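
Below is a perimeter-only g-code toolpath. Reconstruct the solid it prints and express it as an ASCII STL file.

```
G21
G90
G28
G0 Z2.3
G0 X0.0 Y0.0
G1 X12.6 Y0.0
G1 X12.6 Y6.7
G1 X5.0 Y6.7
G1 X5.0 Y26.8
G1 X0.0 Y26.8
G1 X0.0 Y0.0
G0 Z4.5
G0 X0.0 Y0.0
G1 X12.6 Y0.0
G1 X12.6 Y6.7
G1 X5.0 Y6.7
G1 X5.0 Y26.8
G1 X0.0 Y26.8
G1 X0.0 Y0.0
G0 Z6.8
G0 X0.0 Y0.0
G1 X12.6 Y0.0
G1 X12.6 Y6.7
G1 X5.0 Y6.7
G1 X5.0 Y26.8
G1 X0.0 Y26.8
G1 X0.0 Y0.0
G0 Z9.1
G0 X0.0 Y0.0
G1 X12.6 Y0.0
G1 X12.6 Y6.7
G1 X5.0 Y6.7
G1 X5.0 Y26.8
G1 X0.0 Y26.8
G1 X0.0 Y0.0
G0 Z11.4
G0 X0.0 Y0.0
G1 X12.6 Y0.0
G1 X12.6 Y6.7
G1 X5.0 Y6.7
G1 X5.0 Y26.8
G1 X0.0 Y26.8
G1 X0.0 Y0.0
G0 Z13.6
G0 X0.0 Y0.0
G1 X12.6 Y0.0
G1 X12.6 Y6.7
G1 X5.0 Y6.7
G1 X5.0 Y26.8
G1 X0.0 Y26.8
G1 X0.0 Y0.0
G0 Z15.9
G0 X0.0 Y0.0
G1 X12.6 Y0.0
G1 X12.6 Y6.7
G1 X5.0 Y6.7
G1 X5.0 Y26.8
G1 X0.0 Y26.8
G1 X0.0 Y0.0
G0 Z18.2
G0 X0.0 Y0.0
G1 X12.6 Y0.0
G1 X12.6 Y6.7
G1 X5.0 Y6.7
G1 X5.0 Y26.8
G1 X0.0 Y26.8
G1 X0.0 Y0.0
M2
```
solid part
  facet normal 0.0000 0.0000 -1.0000
    outer loop
      vertex 12.6 6.7 0.0
      vertex 12.6 0.0 0.0
      vertex 0.0 0.0 0.0
    endloop
  endfacet
  facet normal 0.0000 0.0000 -1.0000
    outer loop
      vertex 5.0 6.7 0.0
      vertex 12.6 6.7 0.0
      vertex 0.0 0.0 0.0
    endloop
  endfacet
  facet normal 0.0000 0.0000 -1.0000
    outer loop
      vertex 5.0 26.8 0.0
      vertex 5.0 6.7 0.0
      vertex 0.0 0.0 0.0
    endloop
  endfacet
  facet normal 0.0000 0.0000 -1.0000
    outer loop
      vertex 0.0 26.8 0.0
      vertex 5.0 26.8 0.0
      vertex 0.0 0.0 0.0
    endloop
  endfacet
  facet normal 0.0000 0.0000 1.0000
    outer loop
      vertex 0.0 0.0 18.2
      vertex 12.6 0.0 18.2
      vertex 12.6 6.7 18.2
    endloop
  endfacet
  facet normal 0.0000 0.0000 1.0000
    outer loop
      vertex 0.0 0.0 18.2
      vertex 12.6 6.7 18.2
      vertex 5.0 6.7 18.2
    endloop
  endfacet
  facet normal 0.0000 0.0000 1.0000
    outer loop
      vertex 0.0 0.0 18.2
      vertex 5.0 6.7 18.2
      vertex 5.0 26.8 18.2
    endloop
  endfacet
  facet normal 0.0000 0.0000 1.0000
    outer loop
      vertex 0.0 0.0 18.2
      vertex 5.0 26.8 18.2
      vertex 0.0 26.8 18.2
    endloop
  endfacet
  facet normal 0.0000 -1.0000 0.0000
    outer loop
      vertex 0.0 0.0 0.0
      vertex 12.6 0.0 0.0
      vertex 12.6 0.0 18.2
    endloop
  endfacet
  facet normal 0.0000 -1.0000 0.0000
    outer loop
      vertex 0.0 0.0 0.0
      vertex 12.6 0.0 18.2
      vertex 0.0 0.0 18.2
    endloop
  endfacet
  facet normal 1.0000 0.0000 0.0000
    outer loop
      vertex 12.6 0.0 0.0
      vertex 12.6 6.7 0.0
      vertex 12.6 6.7 18.2
    endloop
  endfacet
  facet normal 1.0000 0.0000 0.0000
    outer loop
      vertex 12.6 0.0 0.0
      vertex 12.6 6.7 18.2
      vertex 12.6 0.0 18.2
    endloop
  endfacet
  facet normal 0.0000 1.0000 0.0000
    outer loop
      vertex 12.6 6.7 0.0
      vertex 5.0 6.7 0.0
      vertex 5.0 6.7 18.2
    endloop
  endfacet
  facet normal 0.0000 1.0000 0.0000
    outer loop
      vertex 12.6 6.7 0.0
      vertex 5.0 6.7 18.2
      vertex 12.6 6.7 18.2
    endloop
  endfacet
  facet normal 1.0000 0.0000 0.0000
    outer loop
      vertex 5.0 6.7 0.0
      vertex 5.0 26.8 0.0
      vertex 5.0 26.8 18.2
    endloop
  endfacet
  facet normal 1.0000 0.0000 0.0000
    outer loop
      vertex 5.0 6.7 0.0
      vertex 5.0 26.8 18.2
      vertex 5.0 6.7 18.2
    endloop
  endfacet
  facet normal 0.0000 1.0000 0.0000
    outer loop
      vertex 5.0 26.8 0.0
      vertex 0.0 26.8 0.0
      vertex 0.0 26.8 18.2
    endloop
  endfacet
  facet normal 0.0000 1.0000 0.0000
    outer loop
      vertex 5.0 26.8 0.0
      vertex 0.0 26.8 18.2
      vertex 5.0 26.8 18.2
    endloop
  endfacet
  facet normal -1.0000 0.0000 0.0000
    outer loop
      vertex 0.0 26.8 0.0
      vertex 0.0 0.0 0.0
      vertex 0.0 0.0 18.2
    endloop
  endfacet
  facet normal -1.0000 0.0000 0.0000
    outer loop
      vertex 0.0 26.8 0.0
      vertex 0.0 0.0 18.2
      vertex 0.0 26.8 18.2
    endloop
  endfacet
endsolid part

The G0 Z moves step by Δz≈2.3 mm. Every layer's G1 loop is the same polygon, so the solid is a straight extrusion of it from z=0 to z≈18.2. Closing with flat bottom and top caps and triangulating gives 20 facets — an L-shaped prism: outer 12.6 × 26.8 mm, arm thicknesses ≈ 6.7 mm (horizontal) and 5 mm (vertical), extruded 18.2 mm in z.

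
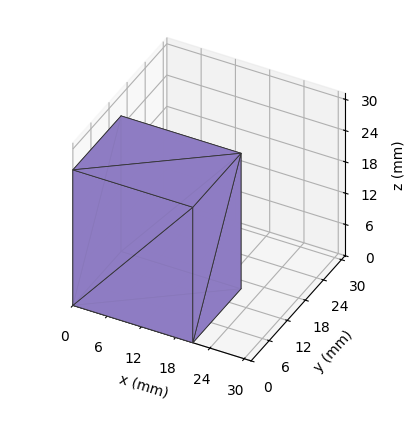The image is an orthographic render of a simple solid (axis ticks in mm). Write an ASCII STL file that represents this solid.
Reading the render: the shape is a rectangular box, roughly 21 × 16 mm footprint and 26 mm tall (dimensions read to the nearest mm from the axis ticks). For the STL, each face is triangulated and given an outward normal.

solid part
  facet normal 0.0000 0.0000 -1.0000
    outer loop
      vertex 21.000 16.000 0.000
      vertex 21.000 0.000 0.000
      vertex 0.000 0.000 0.000
    endloop
  endfacet
  facet normal 0.0000 0.0000 -1.0000
    outer loop
      vertex 0.000 16.000 0.000
      vertex 21.000 16.000 0.000
      vertex 0.000 0.000 0.000
    endloop
  endfacet
  facet normal 0.0000 0.0000 1.0000
    outer loop
      vertex 0.000 0.000 26.000
      vertex 21.000 0.000 26.000
      vertex 21.000 16.000 26.000
    endloop
  endfacet
  facet normal 0.0000 0.0000 1.0000
    outer loop
      vertex 0.000 0.000 26.000
      vertex 21.000 16.000 26.000
      vertex 0.000 16.000 26.000
    endloop
  endfacet
  facet normal 0.0000 -1.0000 0.0000
    outer loop
      vertex 0.000 0.000 0.000
      vertex 21.000 0.000 0.000
      vertex 21.000 0.000 26.000
    endloop
  endfacet
  facet normal 0.0000 -1.0000 0.0000
    outer loop
      vertex 0.000 0.000 0.000
      vertex 21.000 0.000 26.000
      vertex 0.000 0.000 26.000
    endloop
  endfacet
  facet normal 0.0000 1.0000 0.0000
    outer loop
      vertex 21.000 16.000 26.000
      vertex 21.000 16.000 0.000
      vertex 0.000 16.000 0.000
    endloop
  endfacet
  facet normal 0.0000 1.0000 0.0000
    outer loop
      vertex 0.000 16.000 26.000
      vertex 21.000 16.000 26.000
      vertex 0.000 16.000 0.000
    endloop
  endfacet
  facet normal -1.0000 0.0000 0.0000
    outer loop
      vertex 0.000 16.000 26.000
      vertex 0.000 16.000 0.000
      vertex 0.000 0.000 0.000
    endloop
  endfacet
  facet normal -1.0000 0.0000 0.0000
    outer loop
      vertex 0.000 0.000 26.000
      vertex 0.000 16.000 26.000
      vertex 0.000 0.000 0.000
    endloop
  endfacet
  facet normal 1.0000 0.0000 0.0000
    outer loop
      vertex 21.000 0.000 0.000
      vertex 21.000 16.000 0.000
      vertex 21.000 16.000 26.000
    endloop
  endfacet
  facet normal 1.0000 0.0000 0.0000
    outer loop
      vertex 21.000 0.000 0.000
      vertex 21.000 16.000 26.000
      vertex 21.000 0.000 26.000
    endloop
  endfacet
endsolid part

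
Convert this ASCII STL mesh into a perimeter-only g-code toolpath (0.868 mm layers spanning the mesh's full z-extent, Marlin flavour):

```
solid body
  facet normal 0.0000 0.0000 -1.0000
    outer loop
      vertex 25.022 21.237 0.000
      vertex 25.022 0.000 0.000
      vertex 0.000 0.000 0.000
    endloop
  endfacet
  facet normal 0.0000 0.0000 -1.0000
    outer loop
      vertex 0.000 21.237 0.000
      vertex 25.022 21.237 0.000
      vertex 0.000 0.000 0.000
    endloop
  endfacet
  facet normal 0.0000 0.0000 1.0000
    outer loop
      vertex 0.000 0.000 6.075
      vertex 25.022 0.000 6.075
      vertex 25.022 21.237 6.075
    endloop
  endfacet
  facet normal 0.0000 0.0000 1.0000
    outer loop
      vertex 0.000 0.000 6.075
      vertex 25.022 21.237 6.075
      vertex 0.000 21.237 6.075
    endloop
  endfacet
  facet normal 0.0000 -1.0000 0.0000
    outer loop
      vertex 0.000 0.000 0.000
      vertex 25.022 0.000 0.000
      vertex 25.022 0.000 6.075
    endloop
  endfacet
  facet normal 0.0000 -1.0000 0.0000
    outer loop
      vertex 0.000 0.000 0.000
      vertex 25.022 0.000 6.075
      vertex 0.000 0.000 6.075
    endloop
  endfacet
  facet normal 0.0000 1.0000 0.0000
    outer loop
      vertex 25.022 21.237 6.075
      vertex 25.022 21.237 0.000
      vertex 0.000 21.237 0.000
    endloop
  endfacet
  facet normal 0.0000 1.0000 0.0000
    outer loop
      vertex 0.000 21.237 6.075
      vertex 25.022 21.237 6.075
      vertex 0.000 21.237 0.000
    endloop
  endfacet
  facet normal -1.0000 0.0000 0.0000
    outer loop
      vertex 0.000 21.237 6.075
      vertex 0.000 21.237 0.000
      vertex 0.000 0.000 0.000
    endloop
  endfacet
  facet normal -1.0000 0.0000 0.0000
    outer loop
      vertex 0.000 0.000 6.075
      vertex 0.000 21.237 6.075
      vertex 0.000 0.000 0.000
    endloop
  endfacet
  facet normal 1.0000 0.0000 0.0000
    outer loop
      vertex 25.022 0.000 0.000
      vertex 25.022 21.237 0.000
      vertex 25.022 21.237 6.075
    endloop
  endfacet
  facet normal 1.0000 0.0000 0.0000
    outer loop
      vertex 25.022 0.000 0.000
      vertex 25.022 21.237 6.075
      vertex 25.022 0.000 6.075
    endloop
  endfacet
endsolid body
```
; perimeter-only toolpath
G21 ; units = mm
G90 ; absolute positioning
G28 ; home
; layer 1
G0 Z0.868
G0 X0.000 Y0.000
G1 X25.022 Y0.000
G1 X25.022 Y21.237
G1 X0.000 Y21.237
G1 X0.000 Y0.000
; layer 2
G0 Z1.736
G0 X0.000 Y0.000
G1 X25.022 Y0.000
G1 X25.022 Y21.237
G1 X0.000 Y21.237
G1 X0.000 Y0.000
; layer 3
G0 Z2.604
G0 X0.000 Y0.000
G1 X25.022 Y0.000
G1 X25.022 Y21.237
G1 X0.000 Y21.237
G1 X0.000 Y0.000
; layer 4
G0 Z3.471
G0 X0.000 Y0.000
G1 X25.022 Y0.000
G1 X25.022 Y21.237
G1 X0.000 Y21.237
G1 X0.000 Y0.000
; layer 5
G0 Z4.339
G0 X0.000 Y0.000
G1 X25.022 Y0.000
G1 X25.022 Y21.237
G1 X0.000 Y21.237
G1 X0.000 Y0.000
; layer 6
G0 Z5.207
G0 X0.000 Y0.000
G1 X25.022 Y0.000
G1 X25.022 Y21.237
G1 X0.000 Y21.237
G1 X0.000 Y0.000
; layer 7
G0 Z6.075
G0 X0.000 Y0.000
G1 X25.022 Y0.000
G1 X25.022 Y21.237
G1 X0.000 Y21.237
G1 X0.000 Y0.000
M2 ; end

The solid is a rectangular box, roughly 25 × 21.2 mm footprint and 6.08 mm tall. Slicing at Δz = 0.868 mm — 7 equal slices spanning the solid's height, so layer i sits at z = i·h/7 — gives 7 non-empty perimeters. Each is a 4-segment closed polygon; G0 lifts to the layer z and rapids to the start vertex, then G1 traces the edges.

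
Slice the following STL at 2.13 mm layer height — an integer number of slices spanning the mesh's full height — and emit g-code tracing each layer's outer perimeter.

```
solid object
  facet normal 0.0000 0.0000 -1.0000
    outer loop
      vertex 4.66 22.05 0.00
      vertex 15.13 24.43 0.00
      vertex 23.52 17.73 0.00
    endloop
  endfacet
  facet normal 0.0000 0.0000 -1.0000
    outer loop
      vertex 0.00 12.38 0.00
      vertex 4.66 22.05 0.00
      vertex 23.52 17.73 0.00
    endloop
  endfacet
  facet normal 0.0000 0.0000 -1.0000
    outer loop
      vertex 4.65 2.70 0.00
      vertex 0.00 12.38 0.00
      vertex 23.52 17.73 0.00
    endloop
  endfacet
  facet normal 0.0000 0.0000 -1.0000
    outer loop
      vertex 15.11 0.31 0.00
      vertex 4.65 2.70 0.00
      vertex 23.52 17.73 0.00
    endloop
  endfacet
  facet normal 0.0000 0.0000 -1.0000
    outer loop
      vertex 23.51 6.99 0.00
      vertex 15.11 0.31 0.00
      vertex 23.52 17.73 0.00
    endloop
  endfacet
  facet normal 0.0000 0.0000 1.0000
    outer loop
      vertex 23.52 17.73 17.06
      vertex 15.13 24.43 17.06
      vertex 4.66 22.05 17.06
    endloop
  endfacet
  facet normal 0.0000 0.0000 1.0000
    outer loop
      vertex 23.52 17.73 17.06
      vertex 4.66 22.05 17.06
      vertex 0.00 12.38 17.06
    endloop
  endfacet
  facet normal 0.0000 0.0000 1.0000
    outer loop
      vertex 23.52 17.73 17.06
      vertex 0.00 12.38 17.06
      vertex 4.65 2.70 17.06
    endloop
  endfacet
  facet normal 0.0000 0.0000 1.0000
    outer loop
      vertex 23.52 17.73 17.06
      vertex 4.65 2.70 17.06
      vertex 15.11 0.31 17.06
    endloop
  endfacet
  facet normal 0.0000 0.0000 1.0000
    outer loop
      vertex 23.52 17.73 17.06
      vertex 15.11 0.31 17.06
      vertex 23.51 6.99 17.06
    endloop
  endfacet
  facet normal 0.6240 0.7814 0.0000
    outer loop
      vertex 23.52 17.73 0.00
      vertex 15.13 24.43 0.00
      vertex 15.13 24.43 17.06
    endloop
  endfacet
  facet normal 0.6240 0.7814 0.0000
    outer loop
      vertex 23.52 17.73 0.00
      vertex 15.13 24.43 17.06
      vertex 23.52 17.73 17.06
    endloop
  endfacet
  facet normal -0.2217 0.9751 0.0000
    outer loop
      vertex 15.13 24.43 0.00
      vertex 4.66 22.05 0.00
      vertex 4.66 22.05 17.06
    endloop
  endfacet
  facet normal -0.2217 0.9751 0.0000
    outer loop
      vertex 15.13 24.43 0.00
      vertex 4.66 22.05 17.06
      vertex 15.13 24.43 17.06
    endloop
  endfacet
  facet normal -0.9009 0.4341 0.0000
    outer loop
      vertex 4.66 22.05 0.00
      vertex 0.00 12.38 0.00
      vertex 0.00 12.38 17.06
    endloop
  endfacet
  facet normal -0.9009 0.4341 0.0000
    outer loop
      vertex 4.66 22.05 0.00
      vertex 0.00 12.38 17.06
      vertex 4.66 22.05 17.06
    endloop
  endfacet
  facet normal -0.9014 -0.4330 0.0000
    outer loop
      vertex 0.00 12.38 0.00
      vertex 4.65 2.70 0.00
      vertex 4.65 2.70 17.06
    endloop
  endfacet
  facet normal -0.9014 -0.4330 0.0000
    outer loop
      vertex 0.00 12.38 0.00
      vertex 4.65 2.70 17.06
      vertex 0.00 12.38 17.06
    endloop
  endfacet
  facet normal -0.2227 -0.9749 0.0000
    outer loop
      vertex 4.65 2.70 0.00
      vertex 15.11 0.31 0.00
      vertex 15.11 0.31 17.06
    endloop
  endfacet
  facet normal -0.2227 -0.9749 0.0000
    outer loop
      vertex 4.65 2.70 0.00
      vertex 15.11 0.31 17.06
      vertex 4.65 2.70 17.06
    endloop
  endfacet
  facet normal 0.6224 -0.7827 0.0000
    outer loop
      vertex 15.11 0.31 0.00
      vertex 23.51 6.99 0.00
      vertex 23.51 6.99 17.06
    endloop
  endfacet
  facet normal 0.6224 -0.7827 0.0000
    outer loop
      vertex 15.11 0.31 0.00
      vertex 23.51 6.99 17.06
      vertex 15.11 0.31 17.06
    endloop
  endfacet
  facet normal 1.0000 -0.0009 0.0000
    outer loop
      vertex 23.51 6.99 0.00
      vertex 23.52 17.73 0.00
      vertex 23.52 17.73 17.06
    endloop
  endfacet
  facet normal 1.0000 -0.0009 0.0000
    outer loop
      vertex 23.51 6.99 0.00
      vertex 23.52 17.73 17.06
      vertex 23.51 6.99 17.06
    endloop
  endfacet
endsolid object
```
; perimeter-only toolpath
G21 ; units = mm
G90 ; absolute positioning
G28 ; home
; layer 1
G0 Z2.13
G0 X23.52 Y17.73
G1 X15.13 Y24.43
G1 X4.66 Y22.05
G1 X0.00 Y12.38
G1 X4.65 Y2.70
G1 X15.11 Y0.31
G1 X23.51 Y6.99
G1 X23.52 Y17.73
; layer 2
G0 Z4.26
G0 X23.52 Y17.73
G1 X15.13 Y24.43
G1 X4.66 Y22.05
G1 X0.00 Y12.38
G1 X4.65 Y2.70
G1 X15.11 Y0.31
G1 X23.51 Y6.99
G1 X23.52 Y17.73
; layer 3
G0 Z6.40
G0 X23.52 Y17.73
G1 X15.13 Y24.43
G1 X4.66 Y22.05
G1 X0.00 Y12.38
G1 X4.65 Y2.70
G1 X15.11 Y0.31
G1 X23.51 Y6.99
G1 X23.52 Y17.73
; layer 4
G0 Z8.53
G0 X23.52 Y17.73
G1 X15.13 Y24.43
G1 X4.66 Y22.05
G1 X0.00 Y12.38
G1 X4.65 Y2.70
G1 X15.11 Y0.31
G1 X23.51 Y6.99
G1 X23.52 Y17.73
; layer 5
G0 Z10.66
G0 X23.52 Y17.73
G1 X15.13 Y24.43
G1 X4.66 Y22.05
G1 X0.00 Y12.38
G1 X4.65 Y2.70
G1 X15.11 Y0.31
G1 X23.51 Y6.99
G1 X23.52 Y17.73
; layer 6
G0 Z12.79
G0 X23.52 Y17.73
G1 X15.13 Y24.43
G1 X4.66 Y22.05
G1 X0.00 Y12.38
G1 X4.65 Y2.70
G1 X15.11 Y0.31
G1 X23.51 Y6.99
G1 X23.52 Y17.73
; layer 7
G0 Z14.93
G0 X23.52 Y17.73
G1 X15.13 Y24.43
G1 X4.66 Y22.05
G1 X0.00 Y12.38
G1 X4.65 Y2.70
G1 X15.11 Y0.31
G1 X23.51 Y6.99
G1 X23.52 Y17.73
; layer 8
G0 Z17.06
G0 X23.52 Y17.73
G1 X15.13 Y24.43
G1 X4.66 Y22.05
G1 X0.00 Y12.38
G1 X4.65 Y2.70
G1 X15.11 Y0.31
G1 X23.51 Y6.99
G1 X23.52 Y17.73
M2 ; end

The solid is a regular 7-sided prism (a cylinder approximated with 7 flat sides), circumscribed radius ≈ 12.4 mm, height ≈ 17.1 mm. Slicing at Δz = 2.13 mm — 8 equal slices spanning the solid's height, so layer i sits at z = i·h/8 — gives 8 non-empty perimeters. Each is a 7-segment closed polygon; G0 lifts to the layer z and rapids to the start vertex, then G1 traces the edges.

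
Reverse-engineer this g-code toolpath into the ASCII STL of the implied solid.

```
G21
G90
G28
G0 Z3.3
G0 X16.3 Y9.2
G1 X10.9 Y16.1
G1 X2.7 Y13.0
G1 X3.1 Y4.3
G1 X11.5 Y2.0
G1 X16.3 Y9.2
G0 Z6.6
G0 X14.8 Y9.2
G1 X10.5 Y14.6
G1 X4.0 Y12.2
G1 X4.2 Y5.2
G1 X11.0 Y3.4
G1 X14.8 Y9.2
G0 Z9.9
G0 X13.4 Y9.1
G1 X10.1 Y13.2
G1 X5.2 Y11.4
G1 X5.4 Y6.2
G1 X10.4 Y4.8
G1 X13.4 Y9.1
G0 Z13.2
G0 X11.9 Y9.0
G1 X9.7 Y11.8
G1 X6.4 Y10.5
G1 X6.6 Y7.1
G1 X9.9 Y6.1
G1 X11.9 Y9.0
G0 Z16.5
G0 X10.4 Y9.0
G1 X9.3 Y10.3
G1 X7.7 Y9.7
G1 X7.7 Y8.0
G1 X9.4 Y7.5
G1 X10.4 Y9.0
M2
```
solid part
  facet normal 0.0000 0.0000 -1.0000
    outer loop
      vertex 1.5 13.8 0.0
      vertex 11.3 17.5 0.0
      vertex 17.8 9.3 0.0
    endloop
  endfacet
  facet normal 0.0000 0.0000 -1.0000
    outer loop
      vertex 1.9 3.4 0.0
      vertex 1.5 13.8 0.0
      vertex 17.8 9.3 0.0
    endloop
  endfacet
  facet normal 0.0000 0.0000 -1.0000
    outer loop
      vertex 12.0 0.6 0.0
      vertex 1.9 3.4 0.0
      vertex 17.8 9.3 0.0
    endloop
  endfacet
  facet normal 0.7362 0.5836 0.3427
    outer loop
      vertex 17.8 9.3 0.0
      vertex 11.3 17.5 0.0
      vertex 8.9 8.9 19.8
    endloop
  endfacet
  facet normal -0.3320 0.8792 0.3417
    outer loop
      vertex 11.3 17.5 0.0
      vertex 1.5 13.8 0.0
      vertex 8.9 8.9 19.8
    endloop
  endfacet
  facet normal -0.9390 -0.0361 0.3420
    outer loop
      vertex 1.5 13.8 0.0
      vertex 1.9 3.4 0.0
      vertex 8.9 8.9 19.8
    endloop
  endfacet
  facet normal -0.2512 -0.9061 0.3405
    outer loop
      vertex 1.9 3.4 0.0
      vertex 12.0 0.6 0.0
      vertex 8.9 8.9 19.8
    endloop
  endfacet
  facet normal 0.7822 -0.5214 0.3410
    outer loop
      vertex 12.0 0.6 0.0
      vertex 17.8 9.3 0.0
      vertex 8.9 8.9 19.8
    endloop
  endfacet
endsolid part

The G0 Z moves step by Δz≈3.3 mm. The G1 loops shrink linearly with z, so the solid tapers from its base footprint up to z≈19.8. Closing with a flat bottom cap and the tapered top and triangulating gives 8 facets — a regular 5-sided pyramid, base circumscribed radius ≈ 8.9 mm, apex at z ≈ 19.8 mm.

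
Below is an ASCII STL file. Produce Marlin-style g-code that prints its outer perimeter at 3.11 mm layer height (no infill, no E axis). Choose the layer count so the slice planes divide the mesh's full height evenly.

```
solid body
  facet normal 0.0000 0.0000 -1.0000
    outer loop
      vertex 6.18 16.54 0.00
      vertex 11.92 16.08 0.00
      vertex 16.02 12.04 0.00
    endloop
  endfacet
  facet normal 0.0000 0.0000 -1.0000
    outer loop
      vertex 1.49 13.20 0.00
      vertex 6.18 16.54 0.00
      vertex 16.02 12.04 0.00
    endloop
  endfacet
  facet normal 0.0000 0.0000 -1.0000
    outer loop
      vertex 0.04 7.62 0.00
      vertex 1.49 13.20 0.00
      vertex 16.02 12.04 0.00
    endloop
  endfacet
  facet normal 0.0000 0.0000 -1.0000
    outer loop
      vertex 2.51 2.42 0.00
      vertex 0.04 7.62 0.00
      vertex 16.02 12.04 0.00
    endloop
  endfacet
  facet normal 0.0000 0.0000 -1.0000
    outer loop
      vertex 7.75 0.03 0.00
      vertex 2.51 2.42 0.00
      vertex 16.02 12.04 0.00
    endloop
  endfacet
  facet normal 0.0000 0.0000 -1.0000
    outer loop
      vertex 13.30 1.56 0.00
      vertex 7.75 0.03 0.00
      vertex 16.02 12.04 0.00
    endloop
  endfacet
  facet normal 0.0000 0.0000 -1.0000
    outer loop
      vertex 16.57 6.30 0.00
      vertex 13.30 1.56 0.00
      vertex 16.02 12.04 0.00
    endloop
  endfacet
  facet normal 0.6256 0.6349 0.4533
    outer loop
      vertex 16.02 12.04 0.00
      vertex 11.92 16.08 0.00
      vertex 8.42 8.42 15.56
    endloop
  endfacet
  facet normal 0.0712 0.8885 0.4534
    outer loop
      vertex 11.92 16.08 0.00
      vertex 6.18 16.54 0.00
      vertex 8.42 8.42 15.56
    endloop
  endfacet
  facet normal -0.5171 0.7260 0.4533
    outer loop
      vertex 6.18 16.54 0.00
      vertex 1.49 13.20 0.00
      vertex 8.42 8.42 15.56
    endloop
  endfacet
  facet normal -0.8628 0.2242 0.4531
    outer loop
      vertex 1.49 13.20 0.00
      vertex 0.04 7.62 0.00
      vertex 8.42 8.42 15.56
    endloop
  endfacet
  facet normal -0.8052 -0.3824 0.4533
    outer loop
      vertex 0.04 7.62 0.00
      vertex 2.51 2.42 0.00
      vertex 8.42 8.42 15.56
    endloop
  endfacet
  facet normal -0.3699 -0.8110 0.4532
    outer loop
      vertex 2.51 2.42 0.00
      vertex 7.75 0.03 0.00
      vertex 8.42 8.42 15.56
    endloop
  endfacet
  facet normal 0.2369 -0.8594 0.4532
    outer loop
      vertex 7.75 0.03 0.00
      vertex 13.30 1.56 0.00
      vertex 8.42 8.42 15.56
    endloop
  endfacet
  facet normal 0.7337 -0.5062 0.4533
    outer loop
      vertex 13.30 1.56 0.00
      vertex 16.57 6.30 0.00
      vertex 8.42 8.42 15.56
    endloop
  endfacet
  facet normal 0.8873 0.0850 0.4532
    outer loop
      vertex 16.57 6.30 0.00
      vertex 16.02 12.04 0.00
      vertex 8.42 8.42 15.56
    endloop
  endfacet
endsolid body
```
; perimeter-only toolpath
G21 ; units = mm
G90 ; absolute positioning
G28 ; home
; layer 1
G0 Z3.11
G0 X14.50 Y11.32
G1 X11.22 Y14.55
G1 X6.63 Y14.92
G1 X2.88 Y12.24
G1 X1.72 Y7.78
G1 X3.69 Y3.62
G1 X7.88 Y1.71
G1 X12.32 Y2.93
G1 X14.94 Y6.72
G1 X14.50 Y11.32
; layer 2
G0 Z6.22
G0 X12.98 Y10.59
G1 X10.52 Y13.02
G1 X7.08 Y13.29
G1 X4.26 Y11.29
G1 X3.39 Y7.94
G1 X4.87 Y4.82
G1 X8.02 Y3.39
G1 X11.35 Y4.30
G1 X13.31 Y7.15
G1 X12.98 Y10.59
; layer 3
G0 Z9.34
G0 X11.46 Y9.87
G1 X9.82 Y11.48
G1 X7.52 Y11.67
G1 X5.65 Y10.33
G1 X5.07 Y8.10
G1 X6.06 Y6.02
G1 X8.15 Y5.06
G1 X10.37 Y5.68
G1 X11.68 Y7.57
G1 X11.46 Y9.87
; layer 4
G0 Z12.45
G0 X9.94 Y9.14
G1 X9.12 Y9.95
G1 X7.97 Y10.04
G1 X7.03 Y9.38
G1 X6.74 Y8.26
G1 X7.24 Y7.22
G1 X8.29 Y6.74
G1 X9.40 Y7.05
G1 X10.05 Y8.00
G1 X9.94 Y9.14
M2 ; end

The solid is a regular 9-sided pyramid, base circumscribed radius ≈ 8.42 mm, apex at z ≈ 15.6 mm. Slicing at Δz = 3.11 mm — 5 equal slices spanning the solid's height, so layer i sits at z = i·h/5 — gives 4 non-empty perimeters. Each is a 9-segment closed polygon; G0 lifts to the layer z and rapids to the start vertex, then G1 traces the edges. The cross-section shrinks linearly with z (the slice at the apex is degenerate and omitted).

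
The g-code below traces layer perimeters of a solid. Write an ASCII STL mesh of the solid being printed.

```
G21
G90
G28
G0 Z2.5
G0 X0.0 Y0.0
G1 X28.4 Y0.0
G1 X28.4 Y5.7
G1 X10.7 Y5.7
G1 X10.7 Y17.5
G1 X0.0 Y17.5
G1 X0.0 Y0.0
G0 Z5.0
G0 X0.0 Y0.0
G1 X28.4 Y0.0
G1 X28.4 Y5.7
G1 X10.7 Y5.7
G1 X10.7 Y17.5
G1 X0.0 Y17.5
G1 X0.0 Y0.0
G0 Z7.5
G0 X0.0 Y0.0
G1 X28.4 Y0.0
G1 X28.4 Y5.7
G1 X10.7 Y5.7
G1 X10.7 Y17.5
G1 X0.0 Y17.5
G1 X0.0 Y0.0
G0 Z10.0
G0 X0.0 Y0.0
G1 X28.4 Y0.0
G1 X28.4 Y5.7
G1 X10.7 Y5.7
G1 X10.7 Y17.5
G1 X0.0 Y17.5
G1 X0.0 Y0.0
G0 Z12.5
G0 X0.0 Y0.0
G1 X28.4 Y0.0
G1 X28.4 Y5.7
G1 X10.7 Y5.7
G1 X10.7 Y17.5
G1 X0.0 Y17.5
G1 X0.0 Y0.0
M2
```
solid part
  facet normal 0.0000 0.0000 -1.0000
    outer loop
      vertex 28.4 5.7 0.0
      vertex 28.4 0.0 0.0
      vertex 0.0 0.0 0.0
    endloop
  endfacet
  facet normal 0.0000 0.0000 -1.0000
    outer loop
      vertex 10.7 5.7 0.0
      vertex 28.4 5.7 0.0
      vertex 0.0 0.0 0.0
    endloop
  endfacet
  facet normal 0.0000 0.0000 -1.0000
    outer loop
      vertex 10.7 17.5 0.0
      vertex 10.7 5.7 0.0
      vertex 0.0 0.0 0.0
    endloop
  endfacet
  facet normal 0.0000 0.0000 -1.0000
    outer loop
      vertex 0.0 17.5 0.0
      vertex 10.7 17.5 0.0
      vertex 0.0 0.0 0.0
    endloop
  endfacet
  facet normal 0.0000 0.0000 1.0000
    outer loop
      vertex 0.0 0.0 12.5
      vertex 28.4 0.0 12.5
      vertex 28.4 5.7 12.5
    endloop
  endfacet
  facet normal 0.0000 0.0000 1.0000
    outer loop
      vertex 0.0 0.0 12.5
      vertex 28.4 5.7 12.5
      vertex 10.7 5.7 12.5
    endloop
  endfacet
  facet normal 0.0000 0.0000 1.0000
    outer loop
      vertex 0.0 0.0 12.5
      vertex 10.7 5.7 12.5
      vertex 10.7 17.5 12.5
    endloop
  endfacet
  facet normal 0.0000 0.0000 1.0000
    outer loop
      vertex 0.0 0.0 12.5
      vertex 10.7 17.5 12.5
      vertex 0.0 17.5 12.5
    endloop
  endfacet
  facet normal 0.0000 -1.0000 0.0000
    outer loop
      vertex 0.0 0.0 0.0
      vertex 28.4 0.0 0.0
      vertex 28.4 0.0 12.5
    endloop
  endfacet
  facet normal 0.0000 -1.0000 0.0000
    outer loop
      vertex 0.0 0.0 0.0
      vertex 28.4 0.0 12.5
      vertex 0.0 0.0 12.5
    endloop
  endfacet
  facet normal 1.0000 0.0000 0.0000
    outer loop
      vertex 28.4 0.0 0.0
      vertex 28.4 5.7 0.0
      vertex 28.4 5.7 12.5
    endloop
  endfacet
  facet normal 1.0000 0.0000 0.0000
    outer loop
      vertex 28.4 0.0 0.0
      vertex 28.4 5.7 12.5
      vertex 28.4 0.0 12.5
    endloop
  endfacet
  facet normal 0.0000 1.0000 0.0000
    outer loop
      vertex 28.4 5.7 0.0
      vertex 10.7 5.7 0.0
      vertex 10.7 5.7 12.5
    endloop
  endfacet
  facet normal 0.0000 1.0000 0.0000
    outer loop
      vertex 28.4 5.7 0.0
      vertex 10.7 5.7 12.5
      vertex 28.4 5.7 12.5
    endloop
  endfacet
  facet normal 1.0000 0.0000 0.0000
    outer loop
      vertex 10.7 5.7 0.0
      vertex 10.7 17.5 0.0
      vertex 10.7 17.5 12.5
    endloop
  endfacet
  facet normal 1.0000 0.0000 0.0000
    outer loop
      vertex 10.7 5.7 0.0
      vertex 10.7 17.5 12.5
      vertex 10.7 5.7 12.5
    endloop
  endfacet
  facet normal 0.0000 1.0000 0.0000
    outer loop
      vertex 10.7 17.5 0.0
      vertex 0.0 17.5 0.0
      vertex 0.0 17.5 12.5
    endloop
  endfacet
  facet normal 0.0000 1.0000 0.0000
    outer loop
      vertex 10.7 17.5 0.0
      vertex 0.0 17.5 12.5
      vertex 10.7 17.5 12.5
    endloop
  endfacet
  facet normal -1.0000 0.0000 0.0000
    outer loop
      vertex 0.0 17.5 0.0
      vertex 0.0 0.0 0.0
      vertex 0.0 0.0 12.5
    endloop
  endfacet
  facet normal -1.0000 0.0000 0.0000
    outer loop
      vertex 0.0 17.5 0.0
      vertex 0.0 0.0 12.5
      vertex 0.0 17.5 12.5
    endloop
  endfacet
endsolid part

The G0 Z moves step by Δz≈2.5 mm. Every layer's G1 loop is the same polygon, so the solid is a straight extrusion of it from z=0 to z≈12.5. Closing with flat bottom and top caps and triangulating gives 20 facets — an L-shaped prism: outer 28.4 × 17.5 mm, arm thicknesses ≈ 5.7 mm (horizontal) and 10.7 mm (vertical), extruded 12.5 mm in z.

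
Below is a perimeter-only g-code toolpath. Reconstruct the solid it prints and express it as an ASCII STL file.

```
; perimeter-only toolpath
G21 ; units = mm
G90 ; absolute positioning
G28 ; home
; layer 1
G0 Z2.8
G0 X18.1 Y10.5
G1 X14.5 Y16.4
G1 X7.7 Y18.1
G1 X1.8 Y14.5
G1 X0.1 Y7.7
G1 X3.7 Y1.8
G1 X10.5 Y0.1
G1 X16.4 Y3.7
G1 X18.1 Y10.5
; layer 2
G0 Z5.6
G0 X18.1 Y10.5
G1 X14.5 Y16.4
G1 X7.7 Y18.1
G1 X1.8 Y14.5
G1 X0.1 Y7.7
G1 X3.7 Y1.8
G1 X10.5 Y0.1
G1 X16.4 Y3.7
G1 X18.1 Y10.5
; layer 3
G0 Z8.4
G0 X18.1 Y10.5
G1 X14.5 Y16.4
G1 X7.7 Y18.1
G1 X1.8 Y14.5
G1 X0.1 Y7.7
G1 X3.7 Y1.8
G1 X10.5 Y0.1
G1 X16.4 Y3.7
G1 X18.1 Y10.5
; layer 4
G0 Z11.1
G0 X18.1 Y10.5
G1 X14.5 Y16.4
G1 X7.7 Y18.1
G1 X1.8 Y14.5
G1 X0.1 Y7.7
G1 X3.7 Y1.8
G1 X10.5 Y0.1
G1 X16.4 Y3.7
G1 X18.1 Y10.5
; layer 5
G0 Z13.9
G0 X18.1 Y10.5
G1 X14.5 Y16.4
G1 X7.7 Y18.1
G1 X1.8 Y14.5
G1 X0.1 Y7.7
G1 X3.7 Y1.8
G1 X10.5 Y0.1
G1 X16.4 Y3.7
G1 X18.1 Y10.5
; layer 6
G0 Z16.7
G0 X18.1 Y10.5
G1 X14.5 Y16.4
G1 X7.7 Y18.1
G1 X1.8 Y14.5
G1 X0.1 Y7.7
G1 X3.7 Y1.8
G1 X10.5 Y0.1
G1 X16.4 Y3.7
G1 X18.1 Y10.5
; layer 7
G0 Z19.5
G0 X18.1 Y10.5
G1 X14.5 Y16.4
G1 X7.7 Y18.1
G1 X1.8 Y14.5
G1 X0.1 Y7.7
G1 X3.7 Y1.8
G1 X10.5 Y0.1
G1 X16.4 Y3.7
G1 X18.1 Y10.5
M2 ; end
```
solid part
  facet normal 0.0000 0.0000 -1.0000
    outer loop
      vertex 7.7 18.1 0.0
      vertex 14.5 16.4 0.0
      vertex 18.1 10.5 0.0
    endloop
  endfacet
  facet normal 0.0000 0.0000 -1.0000
    outer loop
      vertex 1.8 14.5 0.0
      vertex 7.7 18.1 0.0
      vertex 18.1 10.5 0.0
    endloop
  endfacet
  facet normal 0.0000 0.0000 -1.0000
    outer loop
      vertex 0.1 7.7 0.0
      vertex 1.8 14.5 0.0
      vertex 18.1 10.5 0.0
    endloop
  endfacet
  facet normal 0.0000 0.0000 -1.0000
    outer loop
      vertex 3.7 1.8 0.0
      vertex 0.1 7.7 0.0
      vertex 18.1 10.5 0.0
    endloop
  endfacet
  facet normal 0.0000 0.0000 -1.0000
    outer loop
      vertex 10.5 0.1 0.0
      vertex 3.7 1.8 0.0
      vertex 18.1 10.5 0.0
    endloop
  endfacet
  facet normal 0.0000 0.0000 -1.0000
    outer loop
      vertex 16.4 3.7 0.0
      vertex 10.5 0.1 0.0
      vertex 18.1 10.5 0.0
    endloop
  endfacet
  facet normal 0.0000 0.0000 1.0000
    outer loop
      vertex 18.1 10.5 19.5
      vertex 14.5 16.4 19.5
      vertex 7.7 18.1 19.5
    endloop
  endfacet
  facet normal 0.0000 0.0000 1.0000
    outer loop
      vertex 18.1 10.5 19.5
      vertex 7.7 18.1 19.5
      vertex 1.8 14.5 19.5
    endloop
  endfacet
  facet normal 0.0000 0.0000 1.0000
    outer loop
      vertex 18.1 10.5 19.5
      vertex 1.8 14.5 19.5
      vertex 0.1 7.7 19.5
    endloop
  endfacet
  facet normal 0.0000 0.0000 1.0000
    outer loop
      vertex 18.1 10.5 19.5
      vertex 0.1 7.7 19.5
      vertex 3.7 1.8 19.5
    endloop
  endfacet
  facet normal 0.0000 0.0000 1.0000
    outer loop
      vertex 18.1 10.5 19.5
      vertex 3.7 1.8 19.5
      vertex 10.5 0.1 19.5
    endloop
  endfacet
  facet normal 0.0000 0.0000 1.0000
    outer loop
      vertex 18.1 10.5 19.5
      vertex 10.5 0.1 19.5
      vertex 16.4 3.7 19.5
    endloop
  endfacet
  facet normal 0.8536 0.5209 0.0000
    outer loop
      vertex 18.1 10.5 0.0
      vertex 14.5 16.4 0.0
      vertex 14.5 16.4 19.5
    endloop
  endfacet
  facet normal 0.8536 0.5209 0.0000
    outer loop
      vertex 18.1 10.5 0.0
      vertex 14.5 16.4 19.5
      vertex 18.1 10.5 19.5
    endloop
  endfacet
  facet normal 0.2425 0.9701 0.0000
    outer loop
      vertex 14.5 16.4 0.0
      vertex 7.7 18.1 0.0
      vertex 7.7 18.1 19.5
    endloop
  endfacet
  facet normal 0.2425 0.9701 0.0000
    outer loop
      vertex 14.5 16.4 0.0
      vertex 7.7 18.1 19.5
      vertex 14.5 16.4 19.5
    endloop
  endfacet
  facet normal -0.5209 0.8536 0.0000
    outer loop
      vertex 7.7 18.1 0.0
      vertex 1.8 14.5 0.0
      vertex 1.8 14.5 19.5
    endloop
  endfacet
  facet normal -0.5209 0.8536 0.0000
    outer loop
      vertex 7.7 18.1 0.0
      vertex 1.8 14.5 19.5
      vertex 7.7 18.1 19.5
    endloop
  endfacet
  facet normal -0.9701 0.2425 0.0000
    outer loop
      vertex 1.8 14.5 0.0
      vertex 0.1 7.7 0.0
      vertex 0.1 7.7 19.5
    endloop
  endfacet
  facet normal -0.9701 0.2425 0.0000
    outer loop
      vertex 1.8 14.5 0.0
      vertex 0.1 7.7 19.5
      vertex 1.8 14.5 19.5
    endloop
  endfacet
  facet normal -0.8536 -0.5209 0.0000
    outer loop
      vertex 0.1 7.7 0.0
      vertex 3.7 1.8 0.0
      vertex 3.7 1.8 19.5
    endloop
  endfacet
  facet normal -0.8536 -0.5209 0.0000
    outer loop
      vertex 0.1 7.7 0.0
      vertex 3.7 1.8 19.5
      vertex 0.1 7.7 19.5
    endloop
  endfacet
  facet normal -0.2425 -0.9701 0.0000
    outer loop
      vertex 3.7 1.8 0.0
      vertex 10.5 0.1 0.0
      vertex 10.5 0.1 19.5
    endloop
  endfacet
  facet normal -0.2425 -0.9701 0.0000
    outer loop
      vertex 3.7 1.8 0.0
      vertex 10.5 0.1 19.5
      vertex 3.7 1.8 19.5
    endloop
  endfacet
  facet normal 0.5209 -0.8536 0.0000
    outer loop
      vertex 10.5 0.1 0.0
      vertex 16.4 3.7 0.0
      vertex 16.4 3.7 19.5
    endloop
  endfacet
  facet normal 0.5209 -0.8536 0.0000
    outer loop
      vertex 10.5 0.1 0.0
      vertex 16.4 3.7 19.5
      vertex 10.5 0.1 19.5
    endloop
  endfacet
  facet normal 0.9701 -0.2425 0.0000
    outer loop
      vertex 16.4 3.7 0.0
      vertex 18.1 10.5 0.0
      vertex 18.1 10.5 19.5
    endloop
  endfacet
  facet normal 0.9701 -0.2425 0.0000
    outer loop
      vertex 16.4 3.7 0.0
      vertex 18.1 10.5 19.5
      vertex 16.4 3.7 19.5
    endloop
  endfacet
endsolid part

The G0 Z moves step by Δz≈2.8 mm. Every layer's G1 loop is the same polygon, so the solid is a straight extrusion of it from z=0 to z≈19.5. Closing with flat bottom and top caps and triangulating gives 28 facets — a regular 8-sided prism (a cylinder approximated with 8 flat sides), circumscribed radius ≈ 9.1 mm, height ≈ 19.5 mm.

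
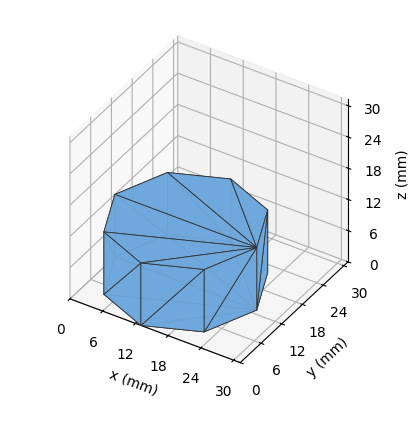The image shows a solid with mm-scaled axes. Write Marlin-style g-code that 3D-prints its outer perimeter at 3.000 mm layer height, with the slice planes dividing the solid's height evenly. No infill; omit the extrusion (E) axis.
Reading the render: the shape is a regular 8-sided prism (a cylinder approximated with 8 flat sides), circumscribed radius ≈ 13 mm, height ≈ 12 mm (dimensions read to the nearest mm from the axis ticks). For the g-code, the solid's height is divided into equal slices at the stated Δz and each level perimeter traced with G1 moves after a G0 lift.

; perimeter-only toolpath
G21 ; units = mm
G90 ; absolute positioning
G28 ; home
; layer 1
G0 Z3.000
G0 X26.000 Y13.000
G1 X22.192 Y22.192
G1 X13.000 Y26.000
G1 X3.808 Y22.192
G1 X0.000 Y13.000
G1 X3.808 Y3.808
G1 X13.000 Y0.000
G1 X22.192 Y3.808
G1 X26.000 Y13.000
; layer 2
G0 Z6.000
G0 X26.000 Y13.000
G1 X22.192 Y22.192
G1 X13.000 Y26.000
G1 X3.808 Y22.192
G1 X0.000 Y13.000
G1 X3.808 Y3.808
G1 X13.000 Y0.000
G1 X22.192 Y3.808
G1 X26.000 Y13.000
; layer 3
G0 Z9.000
G0 X26.000 Y13.000
G1 X22.192 Y22.192
G1 X13.000 Y26.000
G1 X3.808 Y22.192
G1 X0.000 Y13.000
G1 X3.808 Y3.808
G1 X13.000 Y0.000
G1 X22.192 Y3.808
G1 X26.000 Y13.000
; layer 4
G0 Z12.000
G0 X26.000 Y13.000
G1 X22.192 Y22.192
G1 X13.000 Y26.000
G1 X3.808 Y22.192
G1 X0.000 Y13.000
G1 X3.808 Y3.808
G1 X13.000 Y0.000
G1 X22.192 Y3.808
G1 X26.000 Y13.000
M2 ; end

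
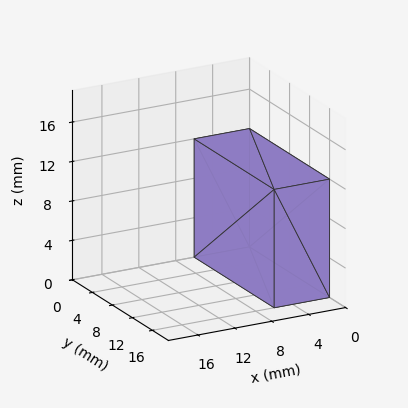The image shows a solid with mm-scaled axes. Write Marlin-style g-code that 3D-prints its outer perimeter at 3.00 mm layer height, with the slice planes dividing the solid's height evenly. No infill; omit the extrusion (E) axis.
Reading the render: the shape is a rectangular box, roughly 6 × 16 mm footprint and 12 mm tall (dimensions read to the nearest mm from the axis ticks). For the g-code, the solid's height is divided into equal slices at the stated Δz and each level perimeter traced with G1 moves after a G0 lift.

; perimeter-only toolpath
G21 ; units = mm
G90 ; absolute positioning
G28 ; home
; layer 1
G0 Z3.00
G0 X0.00 Y0.00
G1 X6.00 Y0.00
G1 X6.00 Y16.00
G1 X0.00 Y16.00
G1 X0.00 Y0.00
; layer 2
G0 Z6.00
G0 X0.00 Y0.00
G1 X6.00 Y0.00
G1 X6.00 Y16.00
G1 X0.00 Y16.00
G1 X0.00 Y0.00
; layer 3
G0 Z9.00
G0 X0.00 Y0.00
G1 X6.00 Y0.00
G1 X6.00 Y16.00
G1 X0.00 Y16.00
G1 X0.00 Y0.00
; layer 4
G0 Z12.00
G0 X0.00 Y0.00
G1 X6.00 Y0.00
G1 X6.00 Y16.00
G1 X0.00 Y16.00
G1 X0.00 Y0.00
M2 ; end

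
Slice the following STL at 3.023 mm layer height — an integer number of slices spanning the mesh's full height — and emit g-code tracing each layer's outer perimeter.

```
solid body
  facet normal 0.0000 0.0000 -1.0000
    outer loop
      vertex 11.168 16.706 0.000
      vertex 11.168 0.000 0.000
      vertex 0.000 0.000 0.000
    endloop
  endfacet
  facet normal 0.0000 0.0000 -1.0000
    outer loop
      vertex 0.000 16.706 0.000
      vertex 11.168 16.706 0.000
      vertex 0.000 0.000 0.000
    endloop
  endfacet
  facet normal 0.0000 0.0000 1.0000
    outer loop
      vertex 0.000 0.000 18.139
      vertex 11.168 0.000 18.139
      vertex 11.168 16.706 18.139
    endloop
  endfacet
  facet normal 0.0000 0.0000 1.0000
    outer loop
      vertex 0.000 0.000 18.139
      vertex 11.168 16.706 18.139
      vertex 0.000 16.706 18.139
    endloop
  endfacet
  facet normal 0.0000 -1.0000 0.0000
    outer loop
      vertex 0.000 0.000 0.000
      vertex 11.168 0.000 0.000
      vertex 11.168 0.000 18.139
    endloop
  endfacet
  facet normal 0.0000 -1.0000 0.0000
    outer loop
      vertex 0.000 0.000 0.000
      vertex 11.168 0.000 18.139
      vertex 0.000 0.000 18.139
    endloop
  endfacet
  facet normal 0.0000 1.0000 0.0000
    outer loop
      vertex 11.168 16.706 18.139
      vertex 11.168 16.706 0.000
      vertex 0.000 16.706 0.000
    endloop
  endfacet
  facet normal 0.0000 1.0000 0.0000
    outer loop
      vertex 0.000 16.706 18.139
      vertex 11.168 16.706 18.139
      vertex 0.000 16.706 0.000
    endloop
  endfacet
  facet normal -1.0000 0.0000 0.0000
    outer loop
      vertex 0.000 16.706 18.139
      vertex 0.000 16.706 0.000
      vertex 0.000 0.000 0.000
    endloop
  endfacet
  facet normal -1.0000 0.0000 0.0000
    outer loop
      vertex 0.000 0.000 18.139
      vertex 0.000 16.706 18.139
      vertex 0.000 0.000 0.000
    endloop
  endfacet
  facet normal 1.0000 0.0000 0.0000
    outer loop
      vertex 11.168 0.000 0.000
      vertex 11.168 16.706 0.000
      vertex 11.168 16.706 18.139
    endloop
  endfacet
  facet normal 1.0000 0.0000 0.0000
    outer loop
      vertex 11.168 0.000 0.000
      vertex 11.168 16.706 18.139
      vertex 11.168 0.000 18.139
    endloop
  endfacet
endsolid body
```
; perimeter-only toolpath
G21 ; units = mm
G90 ; absolute positioning
G28 ; home
; layer 1
G0 Z3.023
G0 X0.000 Y0.000
G1 X11.168 Y0.000
G1 X11.168 Y16.706
G1 X0.000 Y16.706
G1 X0.000 Y0.000
; layer 2
G0 Z6.046
G0 X0.000 Y0.000
G1 X11.168 Y0.000
G1 X11.168 Y16.706
G1 X0.000 Y16.706
G1 X0.000 Y0.000
; layer 3
G0 Z9.069
G0 X0.000 Y0.000
G1 X11.168 Y0.000
G1 X11.168 Y16.706
G1 X0.000 Y16.706
G1 X0.000 Y0.000
; layer 4
G0 Z12.093
G0 X0.000 Y0.000
G1 X11.168 Y0.000
G1 X11.168 Y16.706
G1 X0.000 Y16.706
G1 X0.000 Y0.000
; layer 5
G0 Z15.116
G0 X0.000 Y0.000
G1 X11.168 Y0.000
G1 X11.168 Y16.706
G1 X0.000 Y16.706
G1 X0.000 Y0.000
; layer 6
G0 Z18.139
G0 X0.000 Y0.000
G1 X11.168 Y0.000
G1 X11.168 Y16.706
G1 X0.000 Y16.706
G1 X0.000 Y0.000
M2 ; end

The solid is a rectangular box, roughly 11.2 × 16.7 mm footprint and 18.1 mm tall. Slicing at Δz = 3.023 mm — 6 equal slices spanning the solid's height, so layer i sits at z = i·h/6 — gives 6 non-empty perimeters. Each is a 4-segment closed polygon; G0 lifts to the layer z and rapids to the start vertex, then G1 traces the edges.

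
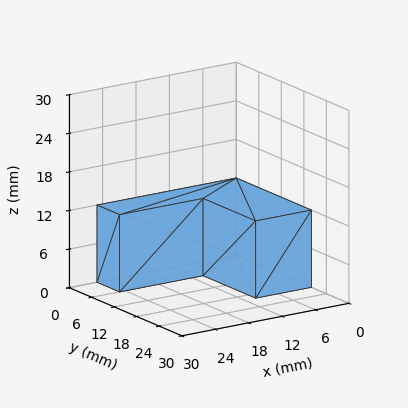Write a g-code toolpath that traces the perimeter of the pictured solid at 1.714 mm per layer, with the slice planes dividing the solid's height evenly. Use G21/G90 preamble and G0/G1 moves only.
Reading the render: the shape is an L-shaped prism: outer 25 × 20 mm, arm thicknesses ≈ 6 mm (horizontal) and 10 mm (vertical), extruded 12 mm in z (dimensions read to the nearest mm from the axis ticks). For the g-code, the solid's height is divided into equal slices at the stated Δz and each level perimeter traced with G1 moves after a G0 lift.

; perimeter-only toolpath
G21 ; units = mm
G90 ; absolute positioning
G28 ; home
; layer 1
G0 Z1.714
G0 X0.000 Y0.000
G1 X25.000 Y0.000
G1 X25.000 Y6.000
G1 X10.000 Y6.000
G1 X10.000 Y20.000
G1 X0.000 Y20.000
G1 X0.000 Y0.000
; layer 2
G0 Z3.429
G0 X0.000 Y0.000
G1 X25.000 Y0.000
G1 X25.000 Y6.000
G1 X10.000 Y6.000
G1 X10.000 Y20.000
G1 X0.000 Y20.000
G1 X0.000 Y0.000
; layer 3
G0 Z5.143
G0 X0.000 Y0.000
G1 X25.000 Y0.000
G1 X25.000 Y6.000
G1 X10.000 Y6.000
G1 X10.000 Y20.000
G1 X0.000 Y20.000
G1 X0.000 Y0.000
; layer 4
G0 Z6.857
G0 X0.000 Y0.000
G1 X25.000 Y0.000
G1 X25.000 Y6.000
G1 X10.000 Y6.000
G1 X10.000 Y20.000
G1 X0.000 Y20.000
G1 X0.000 Y0.000
; layer 5
G0 Z8.571
G0 X0.000 Y0.000
G1 X25.000 Y0.000
G1 X25.000 Y6.000
G1 X10.000 Y6.000
G1 X10.000 Y20.000
G1 X0.000 Y20.000
G1 X0.000 Y0.000
; layer 6
G0 Z10.286
G0 X0.000 Y0.000
G1 X25.000 Y0.000
G1 X25.000 Y6.000
G1 X10.000 Y6.000
G1 X10.000 Y20.000
G1 X0.000 Y20.000
G1 X0.000 Y0.000
; layer 7
G0 Z12.000
G0 X0.000 Y0.000
G1 X25.000 Y0.000
G1 X25.000 Y6.000
G1 X10.000 Y6.000
G1 X10.000 Y20.000
G1 X0.000 Y20.000
G1 X0.000 Y0.000
M2 ; end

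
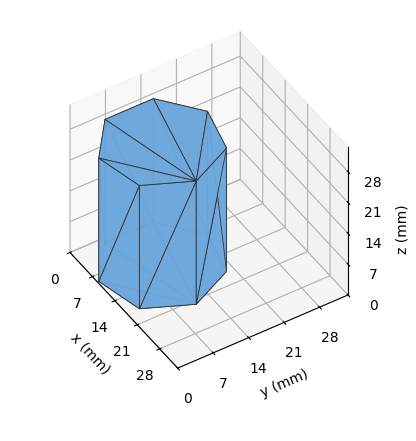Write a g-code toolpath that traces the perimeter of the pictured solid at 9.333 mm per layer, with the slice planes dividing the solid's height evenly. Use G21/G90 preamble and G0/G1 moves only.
Reading the render: the shape is a regular 7-sided prism (a cylinder approximated with 7 flat sides), circumscribed radius ≈ 11 mm, height ≈ 28 mm (dimensions read to the nearest mm from the axis ticks). For the g-code, the solid's height is divided into equal slices at the stated Δz and each level perimeter traced with G1 moves after a G0 lift.

; perimeter-only toolpath
G21 ; units = mm
G90 ; absolute positioning
G28 ; home
; layer 1
G0 Z9.333
G0 X22.000 Y11.000
G1 X17.858 Y19.600
G1 X8.552 Y21.724
G1 X1.089 Y15.773
G1 X1.089 Y6.227
G1 X8.552 Y0.276
G1 X17.858 Y2.400
G1 X22.000 Y11.000
; layer 2
G0 Z18.667
G0 X22.000 Y11.000
G1 X17.858 Y19.600
G1 X8.552 Y21.724
G1 X1.089 Y15.773
G1 X1.089 Y6.227
G1 X8.552 Y0.276
G1 X17.858 Y2.400
G1 X22.000 Y11.000
; layer 3
G0 Z28.000
G0 X22.000 Y11.000
G1 X17.858 Y19.600
G1 X8.552 Y21.724
G1 X1.089 Y15.773
G1 X1.089 Y6.227
G1 X8.552 Y0.276
G1 X17.858 Y2.400
G1 X22.000 Y11.000
M2 ; end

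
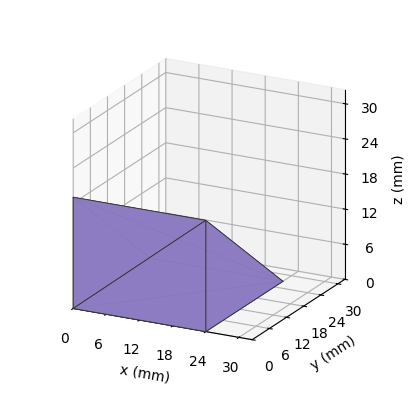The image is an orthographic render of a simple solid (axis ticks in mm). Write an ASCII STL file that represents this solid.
Reading the render: the shape is a wedge (ramp): 24 × 27 mm base, rising to 19 mm along the y=0 edge and sloping linearly to z=0 at y=27 (dimensions read to the nearest mm from the axis ticks). For the STL, each face is triangulated and given an outward normal.

solid part
  facet normal 0.0000 0.0000 -1.0000
    outer loop
      vertex 24.0 27.0 0.0
      vertex 24.0 0.0 0.0
      vertex 0.0 0.0 0.0
    endloop
  endfacet
  facet normal 0.0000 0.0000 -1.0000
    outer loop
      vertex 0.0 27.0 0.0
      vertex 24.0 27.0 0.0
      vertex 0.0 0.0 0.0
    endloop
  endfacet
  facet normal 0.0000 -1.0000 0.0000
    outer loop
      vertex 0.0 0.0 0.0
      vertex 24.0 0.0 0.0
      vertex 24.0 0.0 19.0
    endloop
  endfacet
  facet normal 0.0000 -1.0000 0.0000
    outer loop
      vertex 0.0 0.0 0.0
      vertex 24.0 0.0 19.0
      vertex 0.0 0.0 19.0
    endloop
  endfacet
  facet normal 0.0000 0.5755 0.8178
    outer loop
      vertex 0.0 0.0 19.0
      vertex 24.0 0.0 19.0
      vertex 24.0 27.0 0.0
    endloop
  endfacet
  facet normal 0.0000 0.5755 0.8178
    outer loop
      vertex 0.0 0.0 19.0
      vertex 24.0 27.0 0.0
      vertex 0.0 27.0 0.0
    endloop
  endfacet
  facet normal -1.0000 0.0000 0.0000
    outer loop
      vertex 0.0 0.0 19.0
      vertex 0.0 27.0 0.0
      vertex 0.0 0.0 0.0
    endloop
  endfacet
  facet normal 1.0000 0.0000 0.0000
    outer loop
      vertex 24.0 0.0 0.0
      vertex 24.0 27.0 0.0
      vertex 24.0 0.0 19.0
    endloop
  endfacet
endsolid part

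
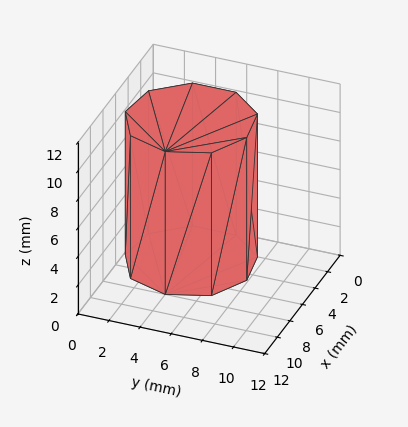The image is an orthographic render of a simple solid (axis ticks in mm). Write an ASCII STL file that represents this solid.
Reading the render: the shape is a regular 9-sided prism (a cylinder approximated with 9 flat sides), circumscribed radius ≈ 4 mm, height ≈ 10 mm (dimensions read to the nearest mm from the axis ticks). For the STL, each face is triangulated and given an outward normal.

solid part
  facet normal 0.0000 0.0000 -1.0000
    outer loop
      vertex 4.7 7.9 0.0
      vertex 7.1 6.6 0.0
      vertex 8.0 4.0 0.0
    endloop
  endfacet
  facet normal 0.0000 0.0000 -1.0000
    outer loop
      vertex 2.0 7.5 0.0
      vertex 4.7 7.9 0.0
      vertex 8.0 4.0 0.0
    endloop
  endfacet
  facet normal 0.0000 0.0000 -1.0000
    outer loop
      vertex 0.2 5.4 0.0
      vertex 2.0 7.5 0.0
      vertex 8.0 4.0 0.0
    endloop
  endfacet
  facet normal 0.0000 0.0000 -1.0000
    outer loop
      vertex 0.2 2.6 0.0
      vertex 0.2 5.4 0.0
      vertex 8.0 4.0 0.0
    endloop
  endfacet
  facet normal 0.0000 0.0000 -1.0000
    outer loop
      vertex 2.0 0.5 0.0
      vertex 0.2 2.6 0.0
      vertex 8.0 4.0 0.0
    endloop
  endfacet
  facet normal 0.0000 0.0000 -1.0000
    outer loop
      vertex 4.7 0.1 0.0
      vertex 2.0 0.5 0.0
      vertex 8.0 4.0 0.0
    endloop
  endfacet
  facet normal 0.0000 0.0000 -1.0000
    outer loop
      vertex 7.1 1.4 0.0
      vertex 4.7 0.1 0.0
      vertex 8.0 4.0 0.0
    endloop
  endfacet
  facet normal 0.0000 0.0000 1.0000
    outer loop
      vertex 8.0 4.0 10.0
      vertex 7.1 6.6 10.0
      vertex 4.7 7.9 10.0
    endloop
  endfacet
  facet normal 0.0000 0.0000 1.0000
    outer loop
      vertex 8.0 4.0 10.0
      vertex 4.7 7.9 10.0
      vertex 2.0 7.5 10.0
    endloop
  endfacet
  facet normal 0.0000 0.0000 1.0000
    outer loop
      vertex 8.0 4.0 10.0
      vertex 2.0 7.5 10.0
      vertex 0.2 5.4 10.0
    endloop
  endfacet
  facet normal 0.0000 0.0000 1.0000
    outer loop
      vertex 8.0 4.0 10.0
      vertex 0.2 5.4 10.0
      vertex 0.2 2.6 10.0
    endloop
  endfacet
  facet normal 0.0000 0.0000 1.0000
    outer loop
      vertex 8.0 4.0 10.0
      vertex 0.2 2.6 10.0
      vertex 2.0 0.5 10.0
    endloop
  endfacet
  facet normal 0.0000 0.0000 1.0000
    outer loop
      vertex 8.0 4.0 10.0
      vertex 2.0 0.5 10.0
      vertex 4.7 0.1 10.0
    endloop
  endfacet
  facet normal 0.0000 0.0000 1.0000
    outer loop
      vertex 8.0 4.0 10.0
      vertex 4.7 0.1 10.0
      vertex 7.1 1.4 10.0
    endloop
  endfacet
  facet normal 0.9450 0.3271 0.0000
    outer loop
      vertex 8.0 4.0 0.0
      vertex 7.1 6.6 0.0
      vertex 7.1 6.6 10.0
    endloop
  endfacet
  facet normal 0.9450 0.3271 0.0000
    outer loop
      vertex 8.0 4.0 0.0
      vertex 7.1 6.6 10.0
      vertex 8.0 4.0 10.0
    endloop
  endfacet
  facet normal 0.4763 0.8793 0.0000
    outer loop
      vertex 7.1 6.6 0.0
      vertex 4.7 7.9 0.0
      vertex 4.7 7.9 10.0
    endloop
  endfacet
  facet normal 0.4763 0.8793 0.0000
    outer loop
      vertex 7.1 6.6 0.0
      vertex 4.7 7.9 10.0
      vertex 7.1 6.6 10.0
    endloop
  endfacet
  facet normal -0.1465 0.9892 0.0000
    outer loop
      vertex 4.7 7.9 0.0
      vertex 2.0 7.5 0.0
      vertex 2.0 7.5 10.0
    endloop
  endfacet
  facet normal -0.1465 0.9892 0.0000
    outer loop
      vertex 4.7 7.9 0.0
      vertex 2.0 7.5 10.0
      vertex 4.7 7.9 10.0
    endloop
  endfacet
  facet normal -0.7593 0.6508 0.0000
    outer loop
      vertex 2.0 7.5 0.0
      vertex 0.2 5.4 0.0
      vertex 0.2 5.4 10.0
    endloop
  endfacet
  facet normal -0.7593 0.6508 0.0000
    outer loop
      vertex 2.0 7.5 0.0
      vertex 0.2 5.4 10.0
      vertex 2.0 7.5 10.0
    endloop
  endfacet
  facet normal -1.0000 0.0000 0.0000
    outer loop
      vertex 0.2 5.4 0.0
      vertex 0.2 2.6 0.0
      vertex 0.2 2.6 10.0
    endloop
  endfacet
  facet normal -1.0000 0.0000 0.0000
    outer loop
      vertex 0.2 5.4 0.0
      vertex 0.2 2.6 10.0
      vertex 0.2 5.4 10.0
    endloop
  endfacet
  facet normal -0.7593 -0.6508 0.0000
    outer loop
      vertex 0.2 2.6 0.0
      vertex 2.0 0.5 0.0
      vertex 2.0 0.5 10.0
    endloop
  endfacet
  facet normal -0.7593 -0.6508 0.0000
    outer loop
      vertex 0.2 2.6 0.0
      vertex 2.0 0.5 10.0
      vertex 0.2 2.6 10.0
    endloop
  endfacet
  facet normal -0.1465 -0.9892 0.0000
    outer loop
      vertex 2.0 0.5 0.0
      vertex 4.7 0.1 0.0
      vertex 4.7 0.1 10.0
    endloop
  endfacet
  facet normal -0.1465 -0.9892 0.0000
    outer loop
      vertex 2.0 0.5 0.0
      vertex 4.7 0.1 10.0
      vertex 2.0 0.5 10.0
    endloop
  endfacet
  facet normal 0.4763 -0.8793 0.0000
    outer loop
      vertex 4.7 0.1 0.0
      vertex 7.1 1.4 0.0
      vertex 7.1 1.4 10.0
    endloop
  endfacet
  facet normal 0.4763 -0.8793 0.0000
    outer loop
      vertex 4.7 0.1 0.0
      vertex 7.1 1.4 10.0
      vertex 4.7 0.1 10.0
    endloop
  endfacet
  facet normal 0.9450 -0.3271 0.0000
    outer loop
      vertex 7.1 1.4 0.0
      vertex 8.0 4.0 0.0
      vertex 8.0 4.0 10.0
    endloop
  endfacet
  facet normal 0.9450 -0.3271 0.0000
    outer loop
      vertex 7.1 1.4 0.0
      vertex 8.0 4.0 10.0
      vertex 7.1 1.4 10.0
    endloop
  endfacet
endsolid part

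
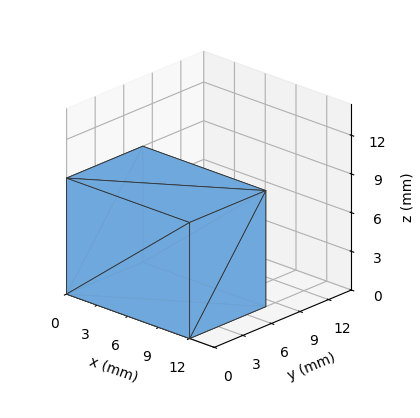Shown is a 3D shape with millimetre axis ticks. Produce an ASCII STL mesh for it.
Reading the render: the shape is a rectangular box, roughly 12 × 8 mm footprint and 9 mm tall (dimensions read to the nearest mm from the axis ticks). For the STL, each face is triangulated and given an outward normal.

solid part
  facet normal 0.0000 0.0000 -1.0000
    outer loop
      vertex 12.000 8.000 0.000
      vertex 12.000 0.000 0.000
      vertex 0.000 0.000 0.000
    endloop
  endfacet
  facet normal 0.0000 0.0000 -1.0000
    outer loop
      vertex 0.000 8.000 0.000
      vertex 12.000 8.000 0.000
      vertex 0.000 0.000 0.000
    endloop
  endfacet
  facet normal 0.0000 0.0000 1.0000
    outer loop
      vertex 0.000 0.000 9.000
      vertex 12.000 0.000 9.000
      vertex 12.000 8.000 9.000
    endloop
  endfacet
  facet normal 0.0000 0.0000 1.0000
    outer loop
      vertex 0.000 0.000 9.000
      vertex 12.000 8.000 9.000
      vertex 0.000 8.000 9.000
    endloop
  endfacet
  facet normal 0.0000 -1.0000 0.0000
    outer loop
      vertex 0.000 0.000 0.000
      vertex 12.000 0.000 0.000
      vertex 12.000 0.000 9.000
    endloop
  endfacet
  facet normal 0.0000 -1.0000 0.0000
    outer loop
      vertex 0.000 0.000 0.000
      vertex 12.000 0.000 9.000
      vertex 0.000 0.000 9.000
    endloop
  endfacet
  facet normal 0.0000 1.0000 0.0000
    outer loop
      vertex 12.000 8.000 9.000
      vertex 12.000 8.000 0.000
      vertex 0.000 8.000 0.000
    endloop
  endfacet
  facet normal 0.0000 1.0000 0.0000
    outer loop
      vertex 0.000 8.000 9.000
      vertex 12.000 8.000 9.000
      vertex 0.000 8.000 0.000
    endloop
  endfacet
  facet normal -1.0000 0.0000 0.0000
    outer loop
      vertex 0.000 8.000 9.000
      vertex 0.000 8.000 0.000
      vertex 0.000 0.000 0.000
    endloop
  endfacet
  facet normal -1.0000 0.0000 0.0000
    outer loop
      vertex 0.000 0.000 9.000
      vertex 0.000 8.000 9.000
      vertex 0.000 0.000 0.000
    endloop
  endfacet
  facet normal 1.0000 0.0000 0.0000
    outer loop
      vertex 12.000 0.000 0.000
      vertex 12.000 8.000 0.000
      vertex 12.000 8.000 9.000
    endloop
  endfacet
  facet normal 1.0000 0.0000 0.0000
    outer loop
      vertex 12.000 0.000 0.000
      vertex 12.000 8.000 9.000
      vertex 12.000 0.000 9.000
    endloop
  endfacet
endsolid part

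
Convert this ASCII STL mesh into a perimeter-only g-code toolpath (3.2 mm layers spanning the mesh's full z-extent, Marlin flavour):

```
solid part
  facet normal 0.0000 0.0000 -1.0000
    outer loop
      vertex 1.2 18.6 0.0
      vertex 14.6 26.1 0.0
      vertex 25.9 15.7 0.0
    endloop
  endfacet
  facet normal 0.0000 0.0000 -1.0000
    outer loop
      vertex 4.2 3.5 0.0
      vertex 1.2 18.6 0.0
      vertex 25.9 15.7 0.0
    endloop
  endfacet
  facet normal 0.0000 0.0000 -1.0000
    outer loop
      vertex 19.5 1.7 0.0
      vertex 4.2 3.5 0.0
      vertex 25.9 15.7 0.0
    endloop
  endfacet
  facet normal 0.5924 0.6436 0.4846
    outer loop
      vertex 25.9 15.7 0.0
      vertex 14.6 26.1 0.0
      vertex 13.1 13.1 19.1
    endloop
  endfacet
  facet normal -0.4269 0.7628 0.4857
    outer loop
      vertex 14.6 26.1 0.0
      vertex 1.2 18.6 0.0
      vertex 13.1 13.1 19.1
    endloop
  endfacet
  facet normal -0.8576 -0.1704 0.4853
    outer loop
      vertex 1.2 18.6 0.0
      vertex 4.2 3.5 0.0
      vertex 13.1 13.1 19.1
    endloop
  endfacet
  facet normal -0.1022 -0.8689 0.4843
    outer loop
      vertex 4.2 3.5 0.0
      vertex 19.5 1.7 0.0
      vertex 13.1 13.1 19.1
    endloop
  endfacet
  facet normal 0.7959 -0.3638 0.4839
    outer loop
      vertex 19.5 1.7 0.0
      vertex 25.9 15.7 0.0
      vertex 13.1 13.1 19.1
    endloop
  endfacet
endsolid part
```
; perimeter-only toolpath
G21 ; units = mm
G90 ; absolute positioning
G28 ; home
; layer 1
G0 Z3.2
G0 X23.8 Y15.3
G1 X14.3 Y23.9
G1 X3.2 Y17.7
G1 X5.7 Y5.1
G1 X18.4 Y3.6
G1 X23.8 Y15.3
; layer 2
G0 Z6.4
G0 X21.6 Y14.8
G1 X14.1 Y21.8
G1 X5.2 Y16.8
G1 X7.2 Y6.7
G1 X17.4 Y5.5
G1 X21.6 Y14.8
; layer 3
G0 Z9.6
G0 X19.5 Y14.4
G1 X13.8 Y19.6
G1 X7.1 Y15.9
G1 X8.7 Y8.3
G1 X16.3 Y7.4
G1 X19.5 Y14.4
; layer 4
G0 Z12.7
G0 X17.4 Y14.0
G1 X13.6 Y17.4
G1 X9.1 Y14.9
G1 X10.1 Y9.9
G1 X15.2 Y9.3
G1 X17.4 Y14.0
; layer 5
G0 Z15.9
G0 X15.2 Y13.5
G1 X13.3 Y15.3
G1 X11.1 Y14.0
G1 X11.6 Y11.5
G1 X14.2 Y11.2
G1 X15.2 Y13.5
M2 ; end

The solid is a regular 5-sided pyramid, base circumscribed radius ≈ 13.1 mm, apex at z ≈ 19.1 mm. Slicing at Δz = 3.2 mm — 6 equal slices spanning the solid's height, so layer i sits at z = i·h/6 — gives 5 non-empty perimeters. Each is a 5-segment closed polygon; G0 lifts to the layer z and rapids to the start vertex, then G1 traces the edges. The cross-section shrinks linearly with z (the slice at the apex is degenerate and omitted).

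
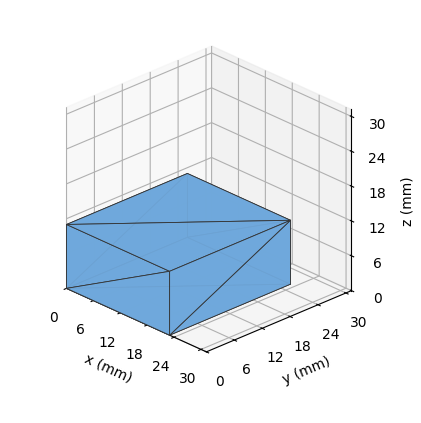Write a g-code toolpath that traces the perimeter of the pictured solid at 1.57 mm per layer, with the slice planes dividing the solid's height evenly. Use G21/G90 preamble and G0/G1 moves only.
Reading the render: the shape is a rectangular box, roughly 23 × 26 mm footprint and 11 mm tall (dimensions read to the nearest mm from the axis ticks). For the g-code, the solid's height is divided into equal slices at the stated Δz and each level perimeter traced with G1 moves after a G0 lift.

; perimeter-only toolpath
G21 ; units = mm
G90 ; absolute positioning
G28 ; home
; layer 1
G0 Z1.57
G0 X0.00 Y0.00
G1 X23.00 Y0.00
G1 X23.00 Y26.00
G1 X0.00 Y26.00
G1 X0.00 Y0.00
; layer 2
G0 Z3.14
G0 X0.00 Y0.00
G1 X23.00 Y0.00
G1 X23.00 Y26.00
G1 X0.00 Y26.00
G1 X0.00 Y0.00
; layer 3
G0 Z4.71
G0 X0.00 Y0.00
G1 X23.00 Y0.00
G1 X23.00 Y26.00
G1 X0.00 Y26.00
G1 X0.00 Y0.00
; layer 4
G0 Z6.29
G0 X0.00 Y0.00
G1 X23.00 Y0.00
G1 X23.00 Y26.00
G1 X0.00 Y26.00
G1 X0.00 Y0.00
; layer 5
G0 Z7.86
G0 X0.00 Y0.00
G1 X23.00 Y0.00
G1 X23.00 Y26.00
G1 X0.00 Y26.00
G1 X0.00 Y0.00
; layer 6
G0 Z9.43
G0 X0.00 Y0.00
G1 X23.00 Y0.00
G1 X23.00 Y26.00
G1 X0.00 Y26.00
G1 X0.00 Y0.00
; layer 7
G0 Z11.00
G0 X0.00 Y0.00
G1 X23.00 Y0.00
G1 X23.00 Y26.00
G1 X0.00 Y26.00
G1 X0.00 Y0.00
M2 ; end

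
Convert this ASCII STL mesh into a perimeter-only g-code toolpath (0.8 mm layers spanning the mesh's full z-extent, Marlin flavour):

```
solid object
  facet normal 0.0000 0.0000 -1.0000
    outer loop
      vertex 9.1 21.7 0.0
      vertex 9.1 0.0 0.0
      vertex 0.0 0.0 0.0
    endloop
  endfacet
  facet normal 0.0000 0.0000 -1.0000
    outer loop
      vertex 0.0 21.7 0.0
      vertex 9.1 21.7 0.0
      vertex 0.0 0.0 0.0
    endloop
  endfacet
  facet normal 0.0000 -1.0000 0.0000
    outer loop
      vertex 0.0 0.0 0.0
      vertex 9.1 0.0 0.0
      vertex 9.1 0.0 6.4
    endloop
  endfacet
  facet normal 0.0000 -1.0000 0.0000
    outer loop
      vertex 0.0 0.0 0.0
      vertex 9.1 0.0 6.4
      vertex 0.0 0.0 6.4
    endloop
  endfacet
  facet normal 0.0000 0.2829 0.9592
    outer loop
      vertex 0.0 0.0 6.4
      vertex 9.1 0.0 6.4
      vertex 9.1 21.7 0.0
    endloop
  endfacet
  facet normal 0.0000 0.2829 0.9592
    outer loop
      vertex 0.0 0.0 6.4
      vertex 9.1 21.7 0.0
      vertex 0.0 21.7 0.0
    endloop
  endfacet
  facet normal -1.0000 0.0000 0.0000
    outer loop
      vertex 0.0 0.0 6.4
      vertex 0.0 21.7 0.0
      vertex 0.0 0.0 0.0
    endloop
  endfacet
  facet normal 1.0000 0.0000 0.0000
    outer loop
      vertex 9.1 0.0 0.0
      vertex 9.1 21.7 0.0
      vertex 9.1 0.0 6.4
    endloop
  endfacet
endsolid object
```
; perimeter-only toolpath
G21 ; units = mm
G90 ; absolute positioning
G28 ; home
; layer 1
G0 Z0.8
G0 X0.0 Y0.0
G1 X9.1 Y0.0
G1 X9.1 Y19.0
G1 X0.0 Y19.0
G1 X0.0 Y0.0
; layer 2
G0 Z1.6
G0 X0.0 Y0.0
G1 X9.1 Y0.0
G1 X9.1 Y16.3
G1 X0.0 Y16.3
G1 X0.0 Y0.0
; layer 3
G0 Z2.4
G0 X0.0 Y0.0
G1 X9.1 Y0.0
G1 X9.1 Y13.6
G1 X0.0 Y13.6
G1 X0.0 Y0.0
; layer 4
G0 Z3.2
G0 X0.0 Y0.0
G1 X9.1 Y0.0
G1 X9.1 Y10.8
G1 X0.0 Y10.8
G1 X0.0 Y0.0
; layer 5
G0 Z4.0
G0 X0.0 Y0.0
G1 X9.1 Y0.0
G1 X9.1 Y8.1
G1 X0.0 Y8.1
G1 X0.0 Y0.0
; layer 6
G0 Z4.8
G0 X0.0 Y0.0
G1 X9.1 Y0.0
G1 X9.1 Y5.4
G1 X0.0 Y5.4
G1 X0.0 Y0.0
; layer 7
G0 Z5.6
G0 X0.0 Y0.0
G1 X9.1 Y0.0
G1 X9.1 Y2.7
G1 X0.0 Y2.7
G1 X0.0 Y0.0
M2 ; end

The solid is a wedge (ramp): 9.1 × 21.7 mm base, rising to 6.4 mm along the y=0 edge and sloping linearly to z=0 at y=21.7. Slicing at Δz = 0.8 mm — 8 equal slices spanning the solid's height, so layer i sits at z = i·h/8 — gives 7 non-empty perimeters. Each is a 4-segment closed polygon; G0 lifts to the layer z and rapids to the start vertex, then G1 traces the edges. The cross-section shrinks linearly with z (the slice at the apex is degenerate and omitted).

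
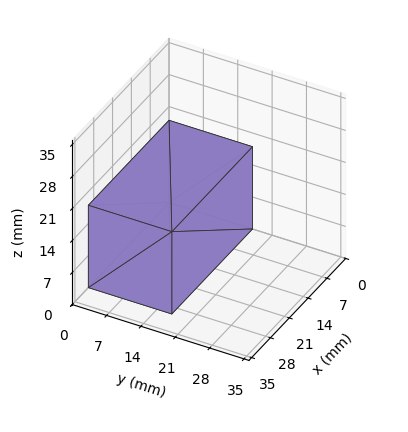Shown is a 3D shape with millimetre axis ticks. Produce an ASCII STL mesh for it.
Reading the render: the shape is a rectangular box, roughly 30 × 17 mm footprint and 18 mm tall (dimensions read to the nearest mm from the axis ticks). For the STL, each face is triangulated and given an outward normal.

solid part
  facet normal 0.0000 0.0000 -1.0000
    outer loop
      vertex 30.00 17.00 0.00
      vertex 30.00 0.00 0.00
      vertex 0.00 0.00 0.00
    endloop
  endfacet
  facet normal 0.0000 0.0000 -1.0000
    outer loop
      vertex 0.00 17.00 0.00
      vertex 30.00 17.00 0.00
      vertex 0.00 0.00 0.00
    endloop
  endfacet
  facet normal 0.0000 0.0000 1.0000
    outer loop
      vertex 0.00 0.00 18.00
      vertex 30.00 0.00 18.00
      vertex 30.00 17.00 18.00
    endloop
  endfacet
  facet normal 0.0000 0.0000 1.0000
    outer loop
      vertex 0.00 0.00 18.00
      vertex 30.00 17.00 18.00
      vertex 0.00 17.00 18.00
    endloop
  endfacet
  facet normal 0.0000 -1.0000 0.0000
    outer loop
      vertex 0.00 0.00 0.00
      vertex 30.00 0.00 0.00
      vertex 30.00 0.00 18.00
    endloop
  endfacet
  facet normal 0.0000 -1.0000 0.0000
    outer loop
      vertex 0.00 0.00 0.00
      vertex 30.00 0.00 18.00
      vertex 0.00 0.00 18.00
    endloop
  endfacet
  facet normal 0.0000 1.0000 0.0000
    outer loop
      vertex 30.00 17.00 18.00
      vertex 30.00 17.00 0.00
      vertex 0.00 17.00 0.00
    endloop
  endfacet
  facet normal 0.0000 1.0000 0.0000
    outer loop
      vertex 0.00 17.00 18.00
      vertex 30.00 17.00 18.00
      vertex 0.00 17.00 0.00
    endloop
  endfacet
  facet normal -1.0000 0.0000 0.0000
    outer loop
      vertex 0.00 17.00 18.00
      vertex 0.00 17.00 0.00
      vertex 0.00 0.00 0.00
    endloop
  endfacet
  facet normal -1.0000 0.0000 0.0000
    outer loop
      vertex 0.00 0.00 18.00
      vertex 0.00 17.00 18.00
      vertex 0.00 0.00 0.00
    endloop
  endfacet
  facet normal 1.0000 0.0000 0.0000
    outer loop
      vertex 30.00 0.00 0.00
      vertex 30.00 17.00 0.00
      vertex 30.00 17.00 18.00
    endloop
  endfacet
  facet normal 1.0000 0.0000 0.0000
    outer loop
      vertex 30.00 0.00 0.00
      vertex 30.00 17.00 18.00
      vertex 30.00 0.00 18.00
    endloop
  endfacet
endsolid part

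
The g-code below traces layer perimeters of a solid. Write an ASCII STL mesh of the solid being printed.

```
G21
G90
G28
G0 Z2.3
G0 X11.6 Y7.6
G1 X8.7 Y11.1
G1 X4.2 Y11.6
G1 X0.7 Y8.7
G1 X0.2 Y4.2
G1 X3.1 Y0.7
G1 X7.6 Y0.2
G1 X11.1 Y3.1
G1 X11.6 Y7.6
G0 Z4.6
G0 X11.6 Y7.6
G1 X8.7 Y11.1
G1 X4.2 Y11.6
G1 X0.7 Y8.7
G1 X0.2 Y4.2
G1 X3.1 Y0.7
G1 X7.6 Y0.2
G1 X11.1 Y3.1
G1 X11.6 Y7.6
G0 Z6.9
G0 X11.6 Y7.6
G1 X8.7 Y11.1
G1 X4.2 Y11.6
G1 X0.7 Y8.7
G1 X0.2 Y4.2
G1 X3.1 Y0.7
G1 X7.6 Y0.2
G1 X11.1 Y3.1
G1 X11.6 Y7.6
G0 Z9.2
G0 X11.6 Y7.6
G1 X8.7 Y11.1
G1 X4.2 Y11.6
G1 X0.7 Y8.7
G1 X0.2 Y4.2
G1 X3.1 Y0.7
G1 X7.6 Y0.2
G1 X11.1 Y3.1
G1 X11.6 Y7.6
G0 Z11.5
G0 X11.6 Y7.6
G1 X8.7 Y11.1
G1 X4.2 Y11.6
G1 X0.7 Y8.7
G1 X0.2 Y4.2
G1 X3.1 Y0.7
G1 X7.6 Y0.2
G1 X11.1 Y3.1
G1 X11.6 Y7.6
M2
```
solid part
  facet normal 0.0000 0.0000 -1.0000
    outer loop
      vertex 4.2 11.6 0.0
      vertex 8.7 11.1 0.0
      vertex 11.6 7.6 0.0
    endloop
  endfacet
  facet normal 0.0000 0.0000 -1.0000
    outer loop
      vertex 0.7 8.7 0.0
      vertex 4.2 11.6 0.0
      vertex 11.6 7.6 0.0
    endloop
  endfacet
  facet normal 0.0000 0.0000 -1.0000
    outer loop
      vertex 0.2 4.2 0.0
      vertex 0.7 8.7 0.0
      vertex 11.6 7.6 0.0
    endloop
  endfacet
  facet normal 0.0000 0.0000 -1.0000
    outer loop
      vertex 3.1 0.7 0.0
      vertex 0.2 4.2 0.0
      vertex 11.6 7.6 0.0
    endloop
  endfacet
  facet normal 0.0000 0.0000 -1.0000
    outer loop
      vertex 7.6 0.2 0.0
      vertex 3.1 0.7 0.0
      vertex 11.6 7.6 0.0
    endloop
  endfacet
  facet normal 0.0000 0.0000 -1.0000
    outer loop
      vertex 11.1 3.1 0.0
      vertex 7.6 0.2 0.0
      vertex 11.6 7.6 0.0
    endloop
  endfacet
  facet normal 0.0000 0.0000 1.0000
    outer loop
      vertex 11.6 7.6 11.5
      vertex 8.7 11.1 11.5
      vertex 4.2 11.6 11.5
    endloop
  endfacet
  facet normal 0.0000 0.0000 1.0000
    outer loop
      vertex 11.6 7.6 11.5
      vertex 4.2 11.6 11.5
      vertex 0.7 8.7 11.5
    endloop
  endfacet
  facet normal 0.0000 0.0000 1.0000
    outer loop
      vertex 11.6 7.6 11.5
      vertex 0.7 8.7 11.5
      vertex 0.2 4.2 11.5
    endloop
  endfacet
  facet normal 0.0000 0.0000 1.0000
    outer loop
      vertex 11.6 7.6 11.5
      vertex 0.2 4.2 11.5
      vertex 3.1 0.7 11.5
    endloop
  endfacet
  facet normal 0.0000 0.0000 1.0000
    outer loop
      vertex 11.6 7.6 11.5
      vertex 3.1 0.7 11.5
      vertex 7.6 0.2 11.5
    endloop
  endfacet
  facet normal 0.0000 0.0000 1.0000
    outer loop
      vertex 11.6 7.6 11.5
      vertex 7.6 0.2 11.5
      vertex 11.1 3.1 11.5
    endloop
  endfacet
  facet normal 0.7700 0.6380 0.0000
    outer loop
      vertex 11.6 7.6 0.0
      vertex 8.7 11.1 0.0
      vertex 8.7 11.1 11.5
    endloop
  endfacet
  facet normal 0.7700 0.6380 0.0000
    outer loop
      vertex 11.6 7.6 0.0
      vertex 8.7 11.1 11.5
      vertex 11.6 7.6 11.5
    endloop
  endfacet
  facet normal 0.1104 0.9939 0.0000
    outer loop
      vertex 8.7 11.1 0.0
      vertex 4.2 11.6 0.0
      vertex 4.2 11.6 11.5
    endloop
  endfacet
  facet normal 0.1104 0.9939 0.0000
    outer loop
      vertex 8.7 11.1 0.0
      vertex 4.2 11.6 11.5
      vertex 8.7 11.1 11.5
    endloop
  endfacet
  facet normal -0.6380 0.7700 0.0000
    outer loop
      vertex 4.2 11.6 0.0
      vertex 0.7 8.7 0.0
      vertex 0.7 8.7 11.5
    endloop
  endfacet
  facet normal -0.6380 0.7700 0.0000
    outer loop
      vertex 4.2 11.6 0.0
      vertex 0.7 8.7 11.5
      vertex 4.2 11.6 11.5
    endloop
  endfacet
  facet normal -0.9939 0.1104 0.0000
    outer loop
      vertex 0.7 8.7 0.0
      vertex 0.2 4.2 0.0
      vertex 0.2 4.2 11.5
    endloop
  endfacet
  facet normal -0.9939 0.1104 0.0000
    outer loop
      vertex 0.7 8.7 0.0
      vertex 0.2 4.2 11.5
      vertex 0.7 8.7 11.5
    endloop
  endfacet
  facet normal -0.7700 -0.6380 0.0000
    outer loop
      vertex 0.2 4.2 0.0
      vertex 3.1 0.7 0.0
      vertex 3.1 0.7 11.5
    endloop
  endfacet
  facet normal -0.7700 -0.6380 0.0000
    outer loop
      vertex 0.2 4.2 0.0
      vertex 3.1 0.7 11.5
      vertex 0.2 4.2 11.5
    endloop
  endfacet
  facet normal -0.1104 -0.9939 0.0000
    outer loop
      vertex 3.1 0.7 0.0
      vertex 7.6 0.2 0.0
      vertex 7.6 0.2 11.5
    endloop
  endfacet
  facet normal -0.1104 -0.9939 0.0000
    outer loop
      vertex 3.1 0.7 0.0
      vertex 7.6 0.2 11.5
      vertex 3.1 0.7 11.5
    endloop
  endfacet
  facet normal 0.6380 -0.7700 0.0000
    outer loop
      vertex 7.6 0.2 0.0
      vertex 11.1 3.1 0.0
      vertex 11.1 3.1 11.5
    endloop
  endfacet
  facet normal 0.6380 -0.7700 0.0000
    outer loop
      vertex 7.6 0.2 0.0
      vertex 11.1 3.1 11.5
      vertex 7.6 0.2 11.5
    endloop
  endfacet
  facet normal 0.9939 -0.1104 0.0000
    outer loop
      vertex 11.1 3.1 0.0
      vertex 11.6 7.6 0.0
      vertex 11.6 7.6 11.5
    endloop
  endfacet
  facet normal 0.9939 -0.1104 0.0000
    outer loop
      vertex 11.1 3.1 0.0
      vertex 11.6 7.6 11.5
      vertex 11.1 3.1 11.5
    endloop
  endfacet
endsolid part

The G0 Z moves step by Δz≈2.3 mm. Every layer's G1 loop is the same polygon, so the solid is a straight extrusion of it from z=0 to z≈11.5. Closing with flat bottom and top caps and triangulating gives 28 facets — a regular 8-sided prism (a cylinder approximated with 8 flat sides), circumscribed radius ≈ 5.9 mm, height ≈ 11.5 mm.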